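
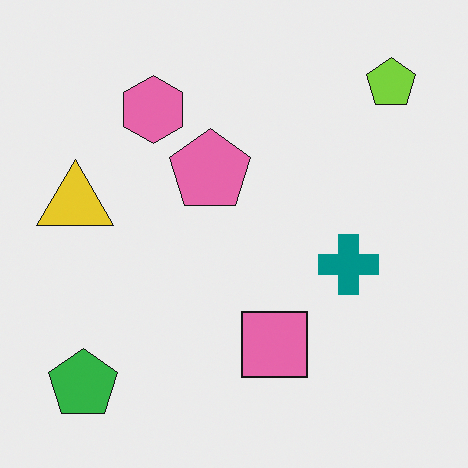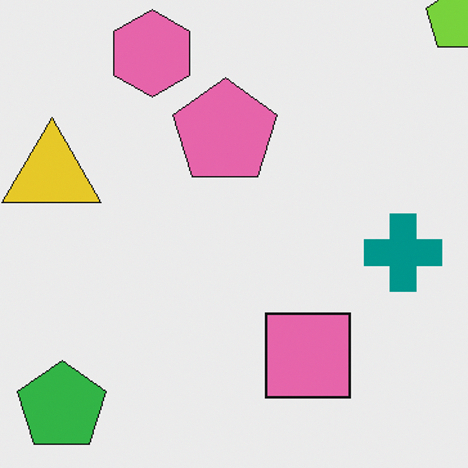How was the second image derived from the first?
It was cropped slightly and scaled back up.

The visible shapes are larger and the field of view is narrower; shapes near the original edges may be partly or wholly outside the frame — a crop-and-rescale.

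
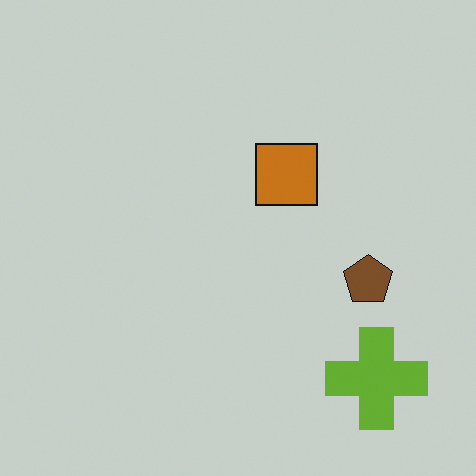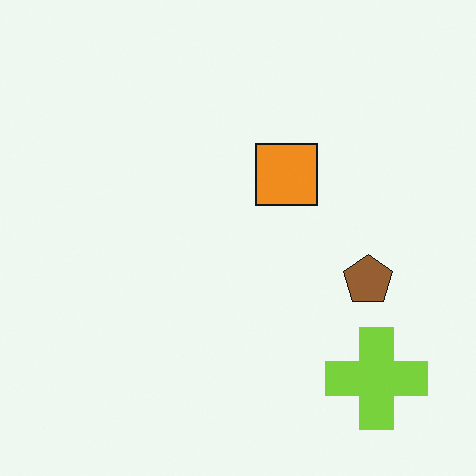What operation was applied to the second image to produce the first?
It was slightly darkened.

Every pixel — background and shapes alike — is uniformly darkened.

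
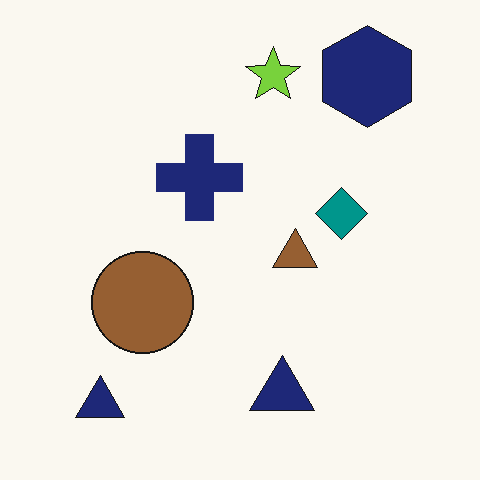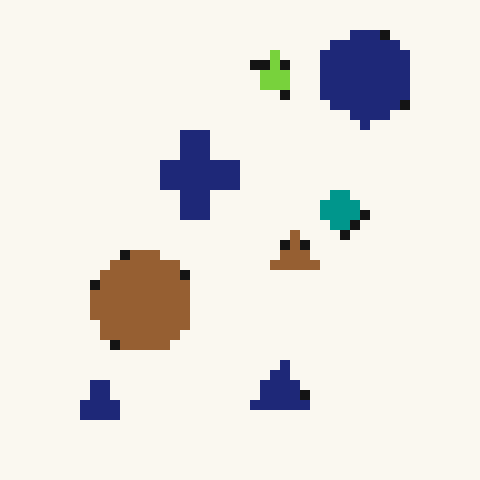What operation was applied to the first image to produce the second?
It was coarsely pixelated.

Shapes are reduced to large square blocks; fine edges and outlines are lost — a downscale-then-upscale (mosaic) effect.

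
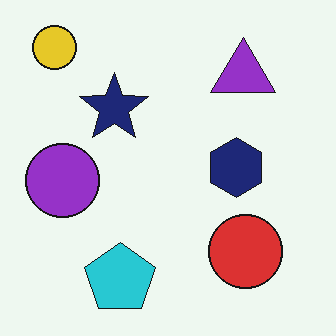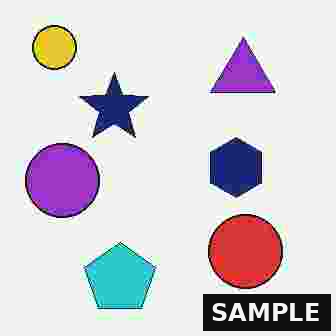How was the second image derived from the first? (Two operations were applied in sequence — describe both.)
It was degraded with heavy JPEG compression, then watermarked with the text "SAMPLE" in the lower-right corner.

Blocky 8×8 compression artifacts appear around shape edges and the flat background shows ringing — characteristic JPEG degradation. A dark label reading "SAMPLE" appears in the lower-right corner.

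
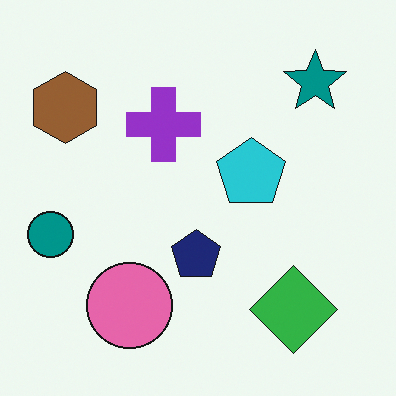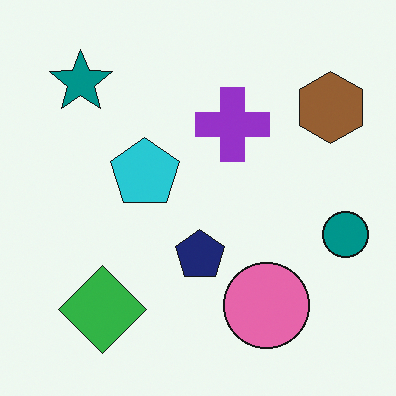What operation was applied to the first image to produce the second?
Flipped horizontally (left ↔ right).

The teal circle is in the left of the first image and the right of the second — shapes on opposite sides of the vertical midline have swapped in a mirror flip.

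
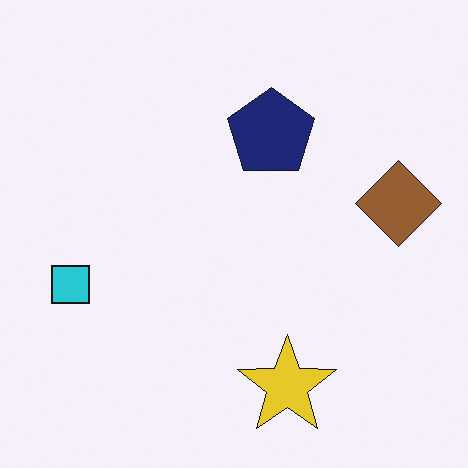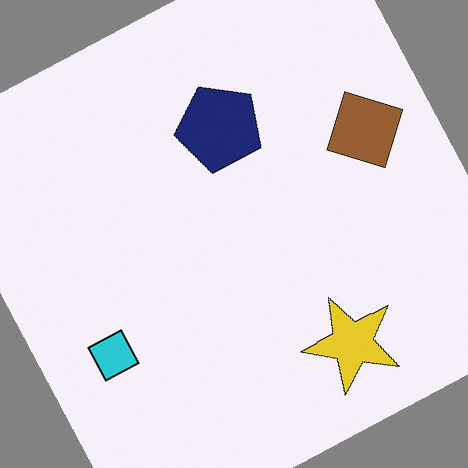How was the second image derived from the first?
The second image is the first rotated counter-clockwise by a clearly visible amount.

Every shape is tilted by the same angle and the image corners show triangular fill wedges — a whole-image rotation by a non-right angle.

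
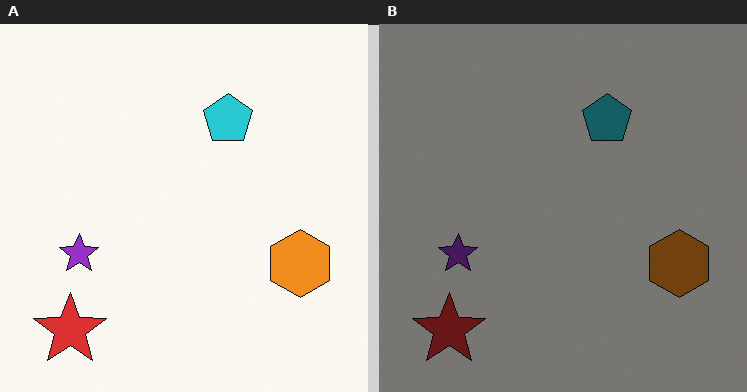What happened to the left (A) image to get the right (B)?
Substantially darkened.

Every pixel — background and shapes alike — is uniformly darkened.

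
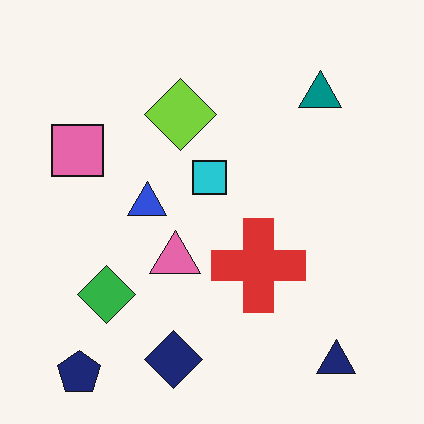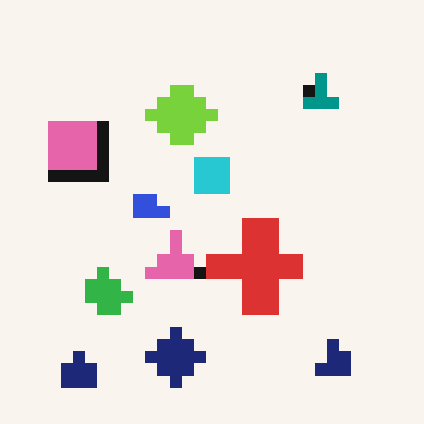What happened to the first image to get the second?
This is the original image heavily pixelated into large blocks.

Shapes are reduced to large square blocks; fine edges and outlines are lost — a downscale-then-upscale (mosaic) effect.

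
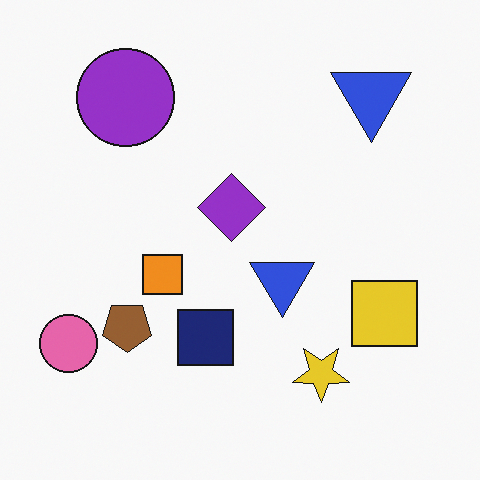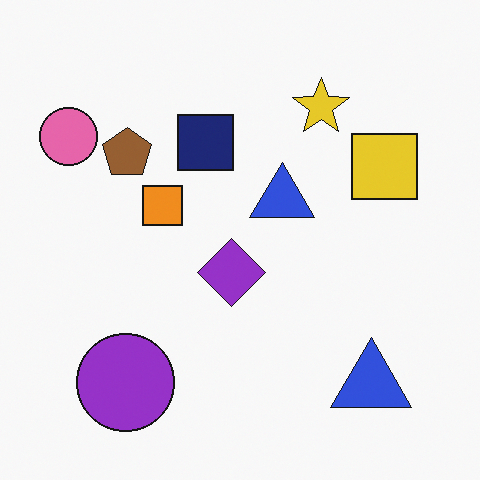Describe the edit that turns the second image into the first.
The transformation is: flipped vertically (top ↔ bottom).

The purple circle is in the bottom-left of the second image and the top-left of the first — shapes on opposite sides of the horizontal midline have swapped in a mirror flip.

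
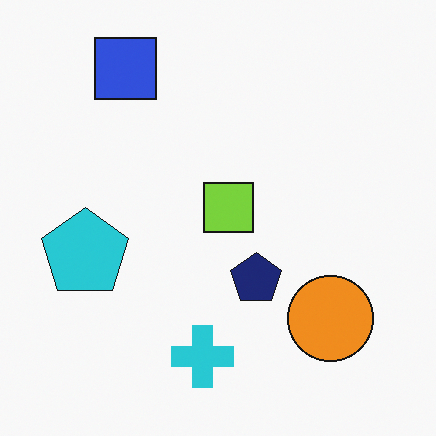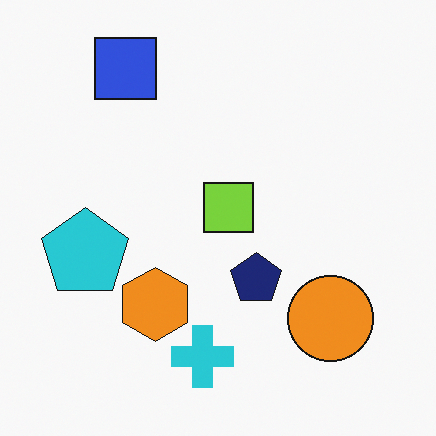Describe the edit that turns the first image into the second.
The transformation is: overlaid with an additional orange hexagon.

An orange hexagon appears in the second image that is absent from the first.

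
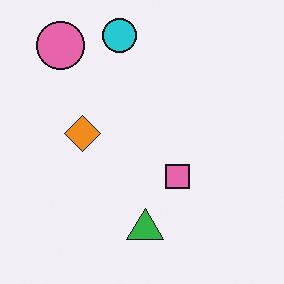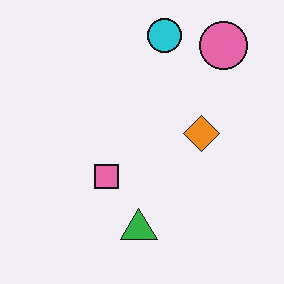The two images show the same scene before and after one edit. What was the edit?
The second image is the first flipped horizontally (left ↔ right).

The pink circle is in the top-left of the first image and the top-right of the second — shapes on opposite sides of the vertical midline have swapped in a mirror flip.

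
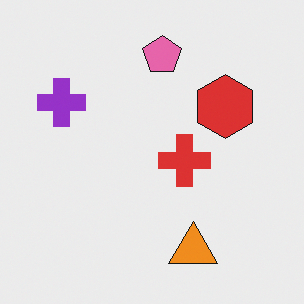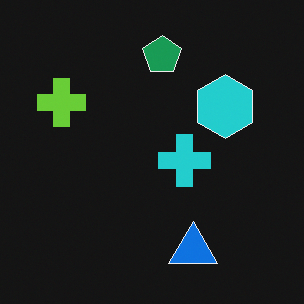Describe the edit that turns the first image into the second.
This is the original image color-inverted (negative).

The light background has become dark and every shape's color is its complement — a photographic negative.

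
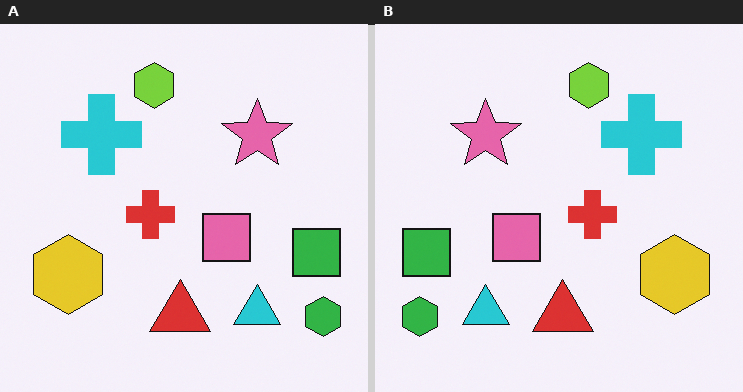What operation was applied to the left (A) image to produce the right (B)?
This is the original image flipped horizontally (left ↔ right).

The green hexagon is in the bottom-right of the left (A) image and the bottom-left of the right (B) — shapes on opposite sides of the vertical midline have swapped in a mirror flip.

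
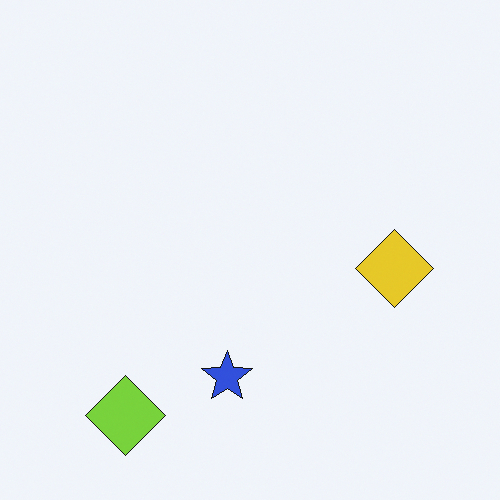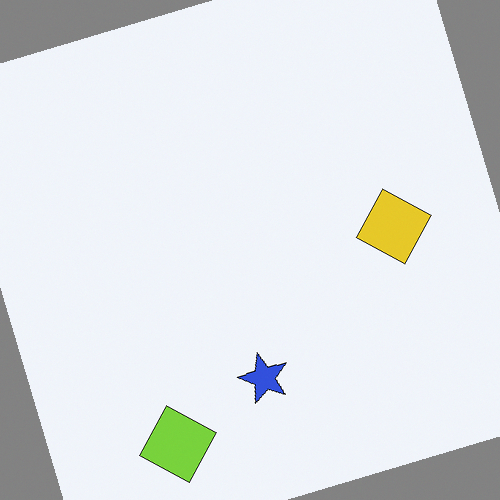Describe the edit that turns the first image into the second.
The transformation is: rotated counter-clockwise by a moderate amount.

Every shape is tilted by the same angle and the image corners show triangular fill wedges — a whole-image rotation by a non-right angle.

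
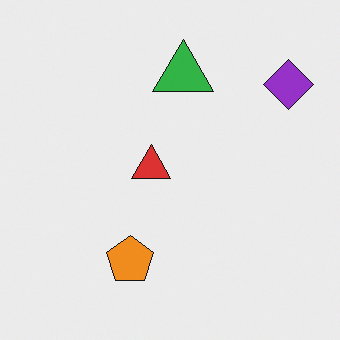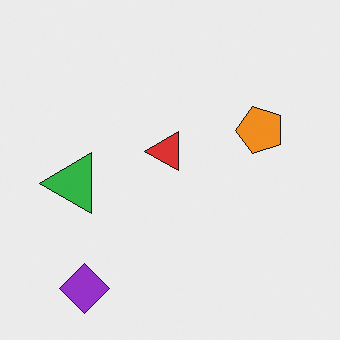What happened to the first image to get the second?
This is the original image transposed (reflected across the top-left ↔ bottom-right diagonal).

Shapes have swapped their row and column positions — what was in the top-right is now in the bottom-left — a diagonal reflection.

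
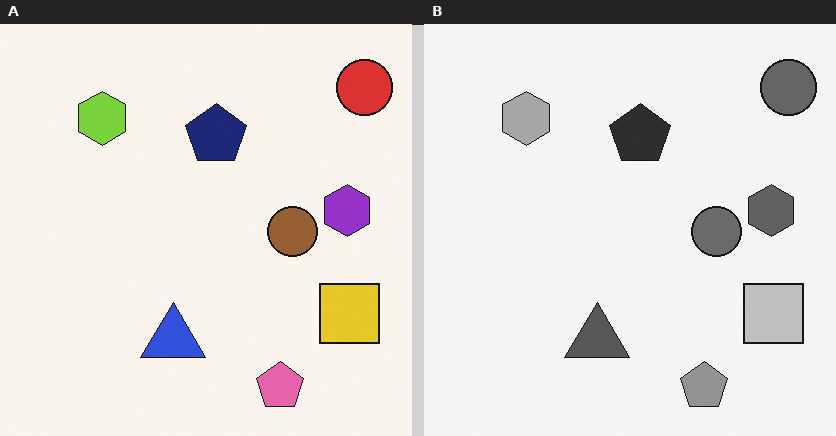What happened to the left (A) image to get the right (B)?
It was converted to grayscale.

All color is removed — every shape is now a shade of grey.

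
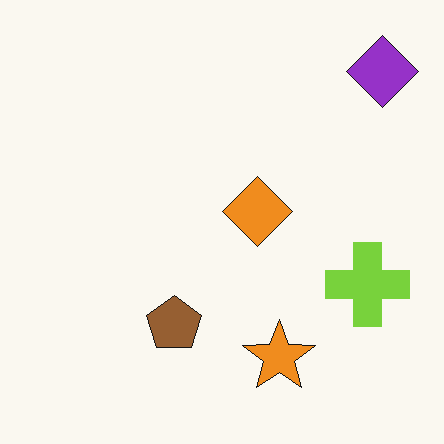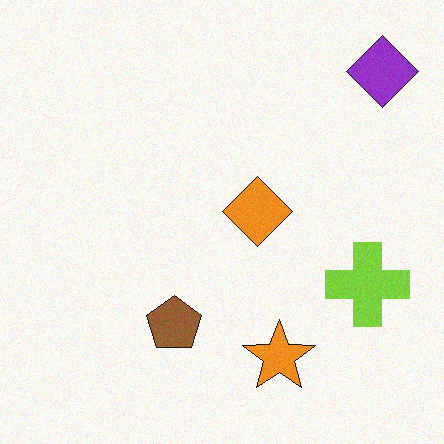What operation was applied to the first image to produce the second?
The transformation is: degraded with light additive noise.

Random speckle covers the whole image, including the flat background.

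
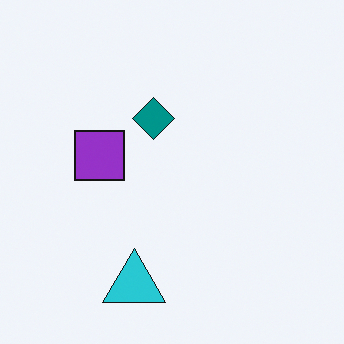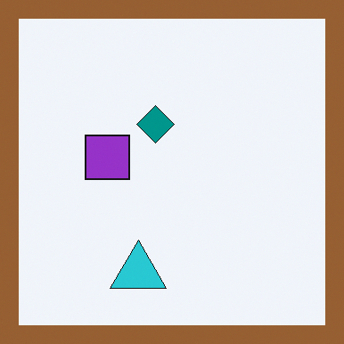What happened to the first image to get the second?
The transformation is: framed with a brown border.

A solid brown frame runs around the edge of the second image, with the content slightly shrunk inside it.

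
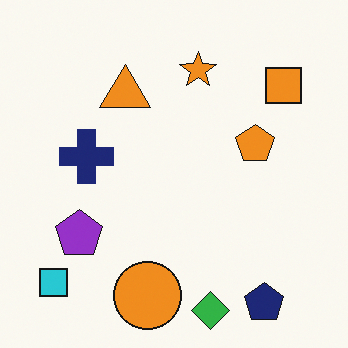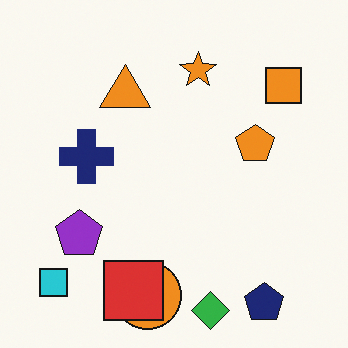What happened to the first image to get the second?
The second image is the first overlaid with an additional red square.

A red square appears in the second image that is absent from the first.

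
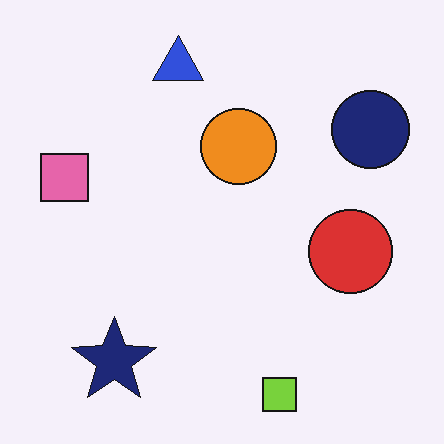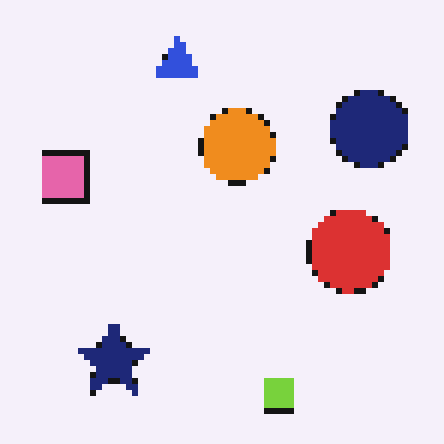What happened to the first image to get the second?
It was pixelated into visible square blocks.

Shapes are reduced to large square blocks; fine edges and outlines are lost — a downscale-then-upscale (mosaic) effect.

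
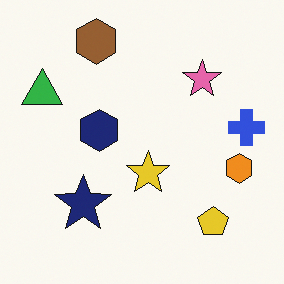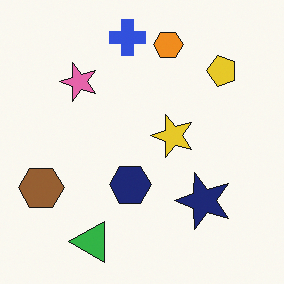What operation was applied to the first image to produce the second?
Rotated 90° counter-clockwise.

The green triangle sits in the top-left of the first image and the bottom-left of the second — consistent with a whole-image 90° counter-clockwise rotation.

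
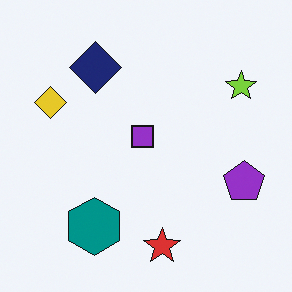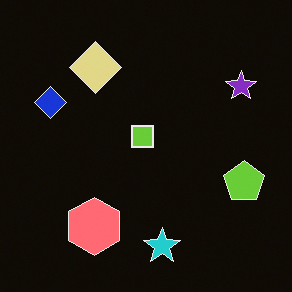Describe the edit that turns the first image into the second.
It was color-inverted (negative).

The light background has become dark and every shape's color is its complement — a photographic negative.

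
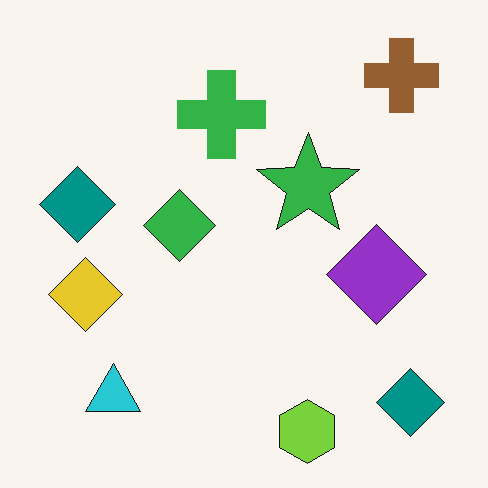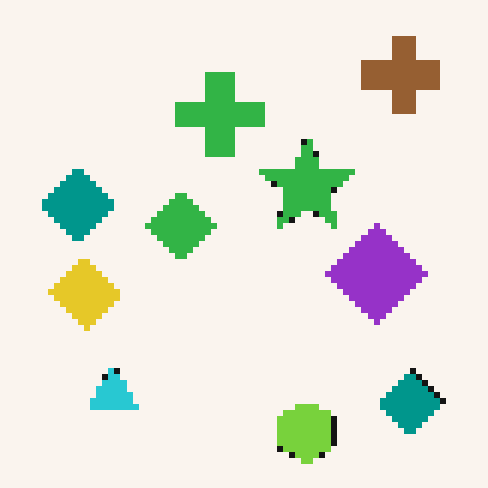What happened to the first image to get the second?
It was pixelated into visible square blocks.

Shapes are reduced to large square blocks; fine edges and outlines are lost — a downscale-then-upscale (mosaic) effect.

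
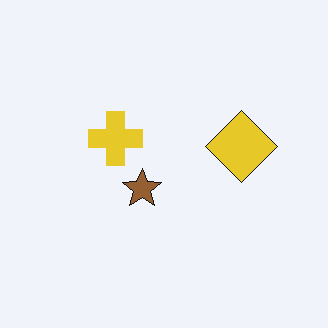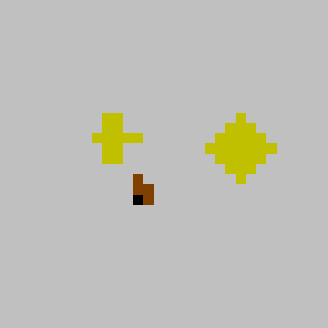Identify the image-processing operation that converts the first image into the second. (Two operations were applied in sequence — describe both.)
It was heavily posterized to just a handful of flat colors, then heavily pixelated into large blocks.

Each flat color has snapped to a coarser quantized level — most visibly, the near-white background has dropped to a flat grey. Shapes are reduced to large square blocks; fine edges and outlines are lost — a downscale-then-upscale (mosaic) effect.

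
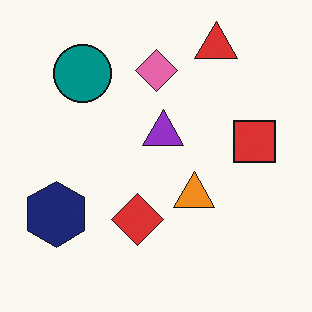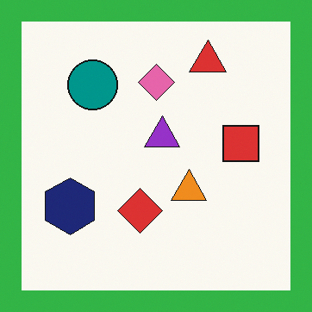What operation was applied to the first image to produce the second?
It was framed with a green border.

A solid green frame runs around the edge of the second image, with the content slightly shrunk inside it.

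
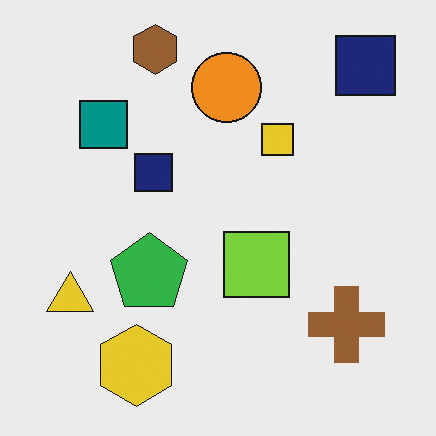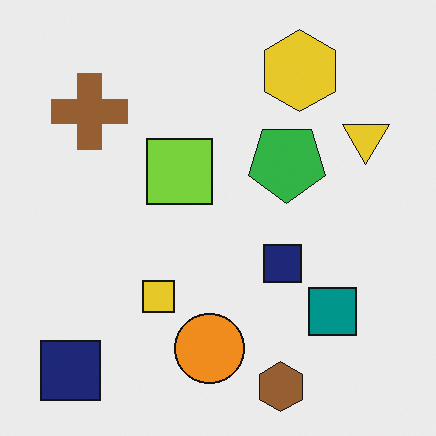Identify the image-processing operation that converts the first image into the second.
Rotated 180°.

The brown hexagon sits in the top of the first image and the bottom of the second — consistent with a whole-image 180° rotation.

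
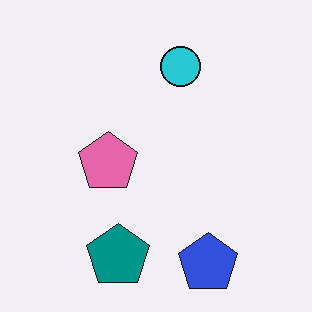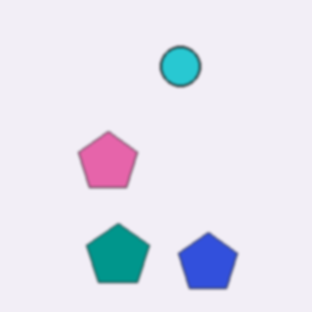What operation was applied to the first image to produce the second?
The transformation is: slightly softened.

Shape edges and outlines are uniformly softened across the whole image.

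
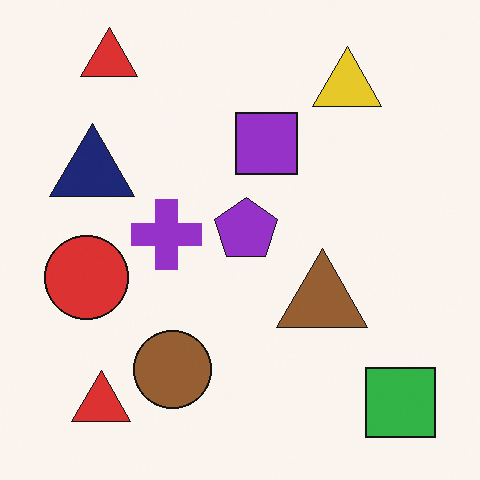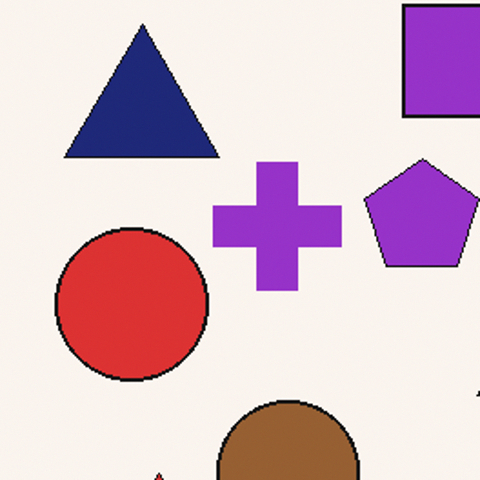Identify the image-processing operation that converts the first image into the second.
The transformation is: cropped tightly and scaled back up.

The visible shapes are larger and the field of view is narrower; shapes near the original edges may be partly or wholly outside the frame — a crop-and-rescale.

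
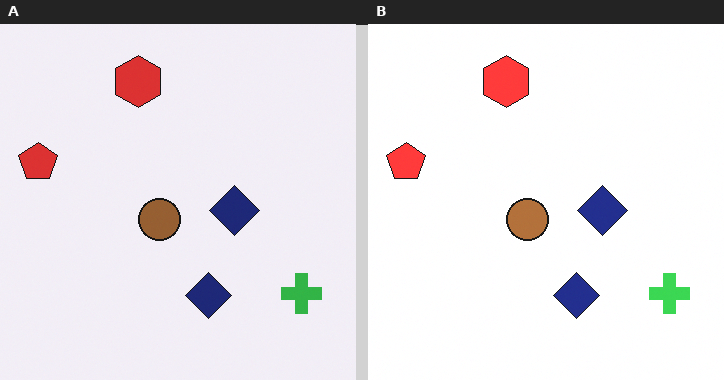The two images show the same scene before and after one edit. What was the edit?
The transformation is: slightly brightened.

Every pixel — background and shapes alike — is uniformly brightened.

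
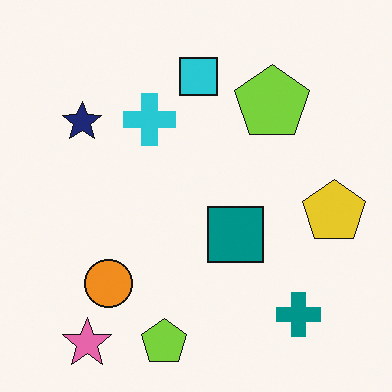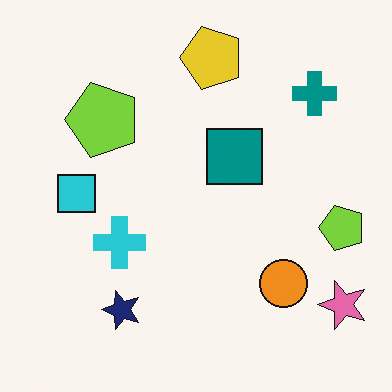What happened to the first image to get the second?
Rotated 90° counter-clockwise.

The pink star sits in the bottom-left of the first image and the bottom-right of the second — consistent with a whole-image 90° counter-clockwise rotation.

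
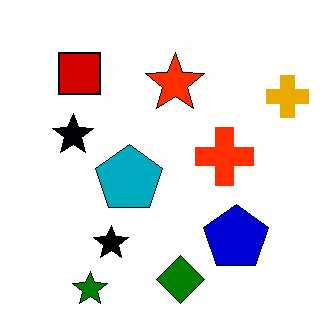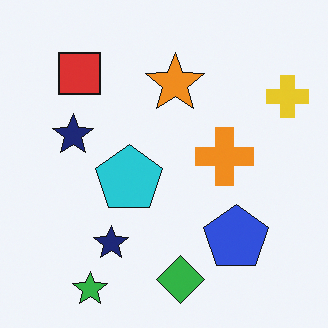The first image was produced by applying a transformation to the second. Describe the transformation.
This is the original image given much higher contrast.

Tones are pushed away from mid-grey across the whole image — a global contrast change.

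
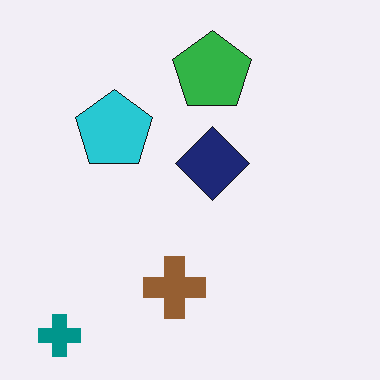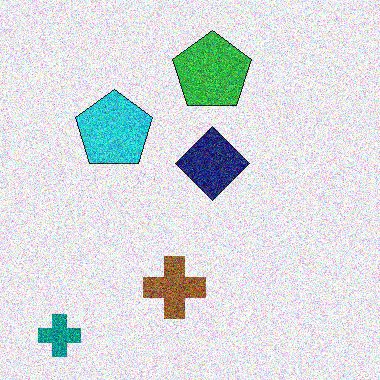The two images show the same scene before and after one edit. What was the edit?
Degraded with strong gaussian noise.

Random speckle covers the whole image, including the flat background.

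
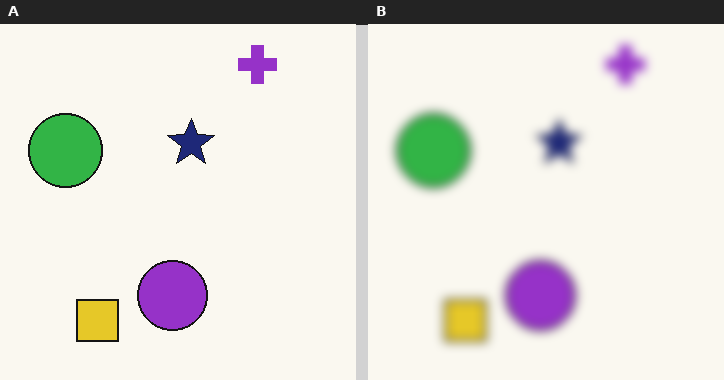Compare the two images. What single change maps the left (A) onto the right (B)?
The image was heavily blurred.

Shape edges and outlines are uniformly softened across the whole image.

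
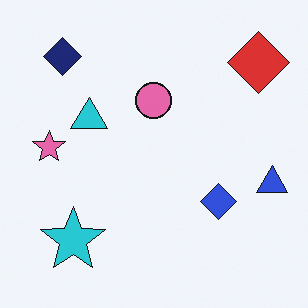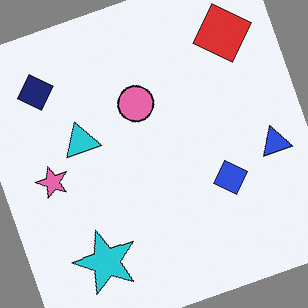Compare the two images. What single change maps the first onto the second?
The transformation is: rotated counter-clockwise by a clearly visible amount.

Every shape is tilted by the same angle and the image corners show triangular fill wedges — a whole-image rotation by a non-right angle.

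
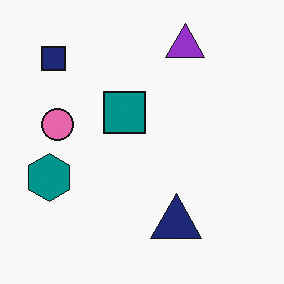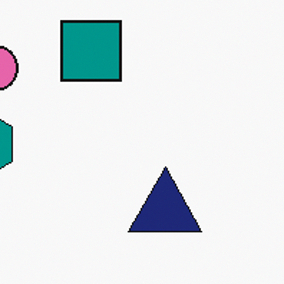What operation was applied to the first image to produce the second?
The image was cropped to a modestly smaller region and rescaled.

The visible shapes are larger and the field of view is narrower; shapes near the original edges may be partly or wholly outside the frame — a crop-and-rescale.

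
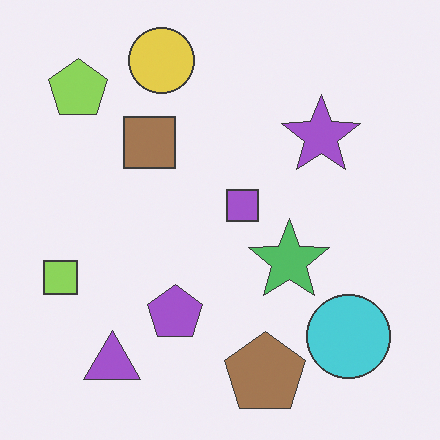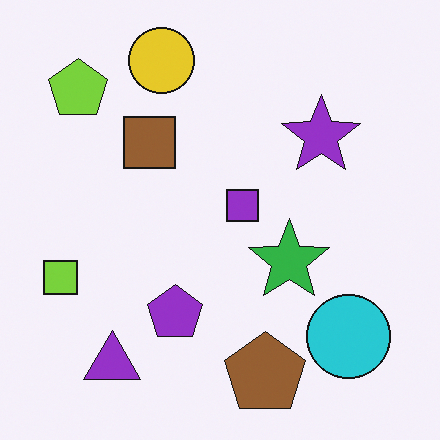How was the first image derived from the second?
The transformation is: given slightly reduced contrast.

Tones are pushed toward mid-grey across the whole image — a global contrast change.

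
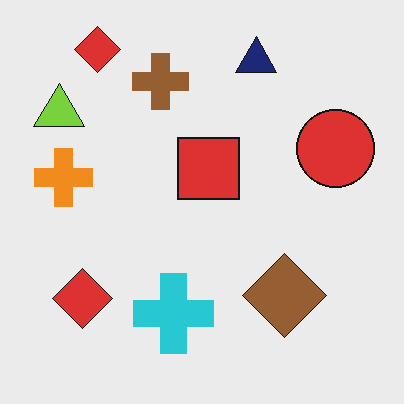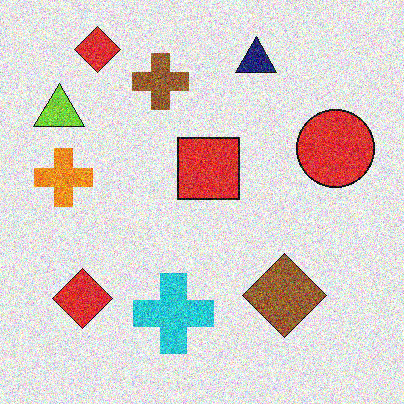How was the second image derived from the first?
The image was degraded with a thick layer of grain.

Random speckle covers the whole image, including the flat background.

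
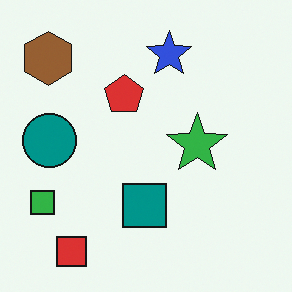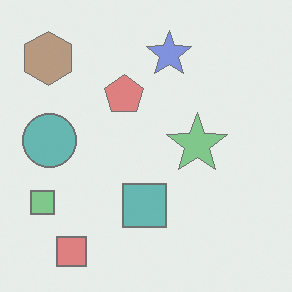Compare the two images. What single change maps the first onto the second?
This is the original image given much lower contrast.

Tones are pushed toward mid-grey across the whole image — a global contrast change.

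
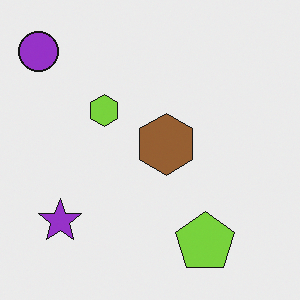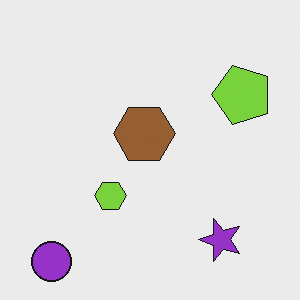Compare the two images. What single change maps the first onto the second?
Rotated 90° counter-clockwise.

The purple circle sits in the top-left of the first image and the bottom-left of the second — consistent with a whole-image 90° counter-clockwise rotation.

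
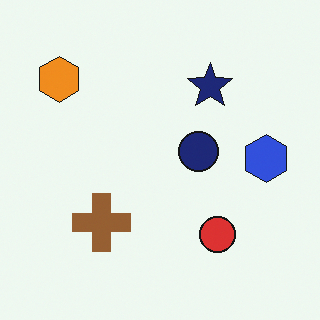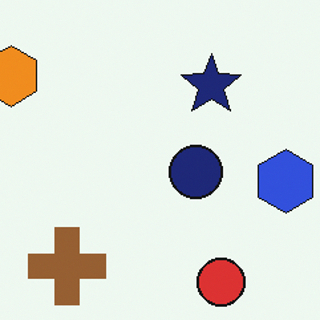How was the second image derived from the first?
Cropped to a modestly smaller region and rescaled.

The visible shapes are larger and the field of view is narrower; shapes near the original edges may be partly or wholly outside the frame — a crop-and-rescale.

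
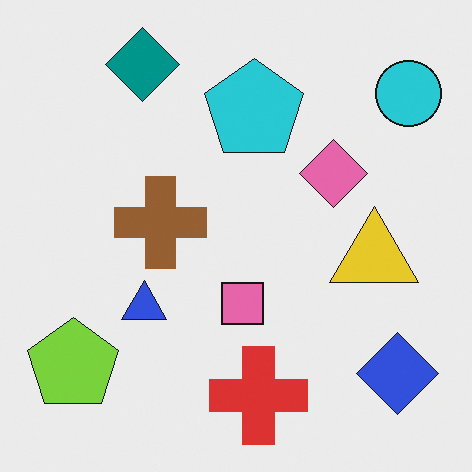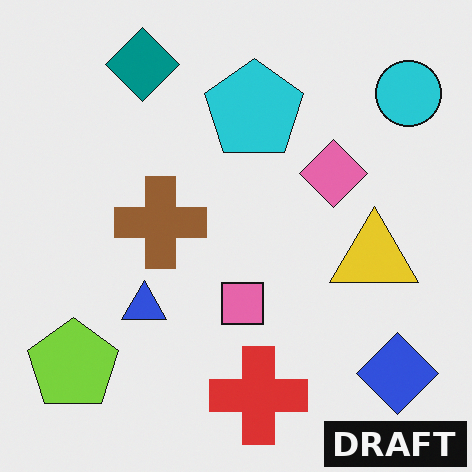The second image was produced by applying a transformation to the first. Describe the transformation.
The image was watermarked with the text "DRAFT" in the lower-right corner.

A dark label reading "DRAFT" appears in the lower-right corner.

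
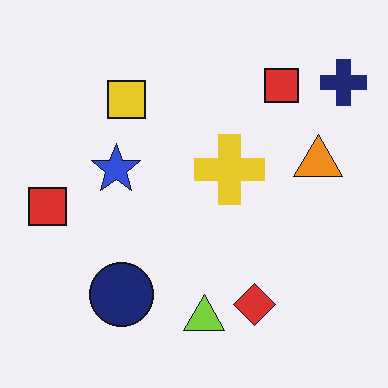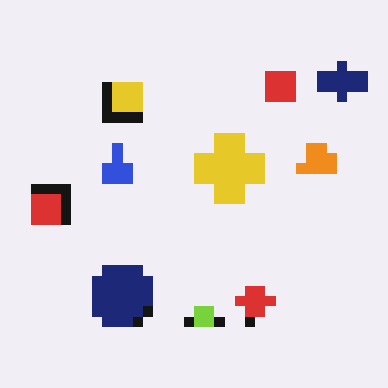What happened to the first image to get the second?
The transformation is: heavily pixelated into large blocks.

Shapes are reduced to large square blocks; fine edges and outlines are lost — a downscale-then-upscale (mosaic) effect.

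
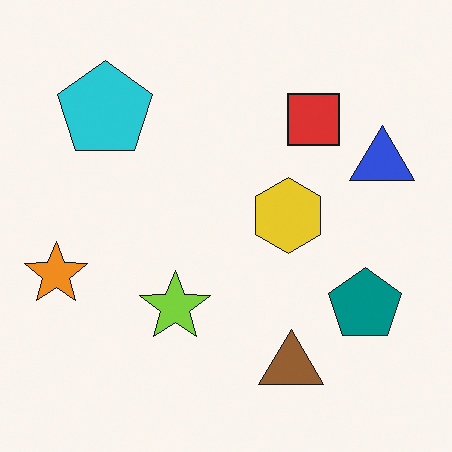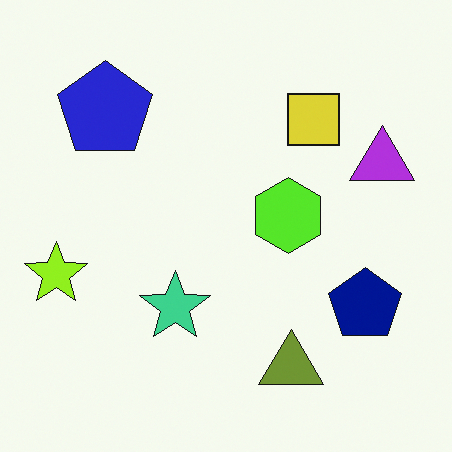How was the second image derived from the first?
The second image is the first hue-shifted slightly.

Every shape's color has rotated by the same amount around the hue wheel — a uniform hue shift.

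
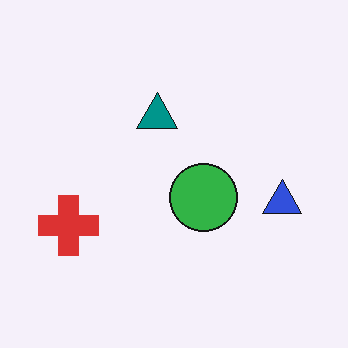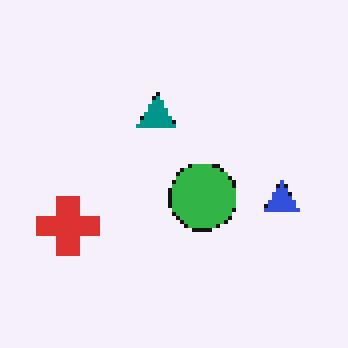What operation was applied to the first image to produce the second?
The image was mildly pixelated.

Shapes are reduced to large square blocks; fine edges and outlines are lost — a downscale-then-upscale (mosaic) effect.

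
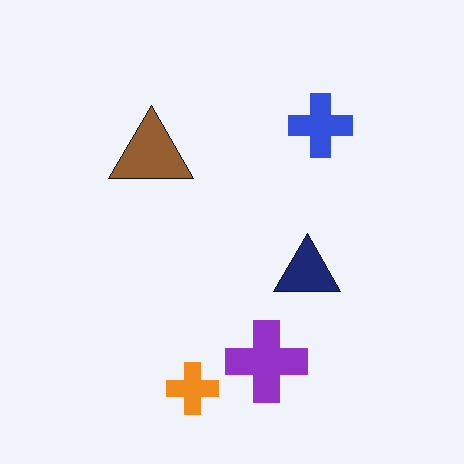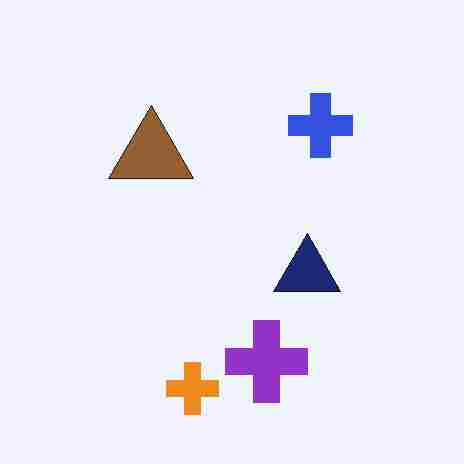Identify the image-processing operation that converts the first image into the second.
The transformation is: heavily JPEG-compressed with obvious blocking artifacts.

Blocky 8×8 compression artifacts appear around shape edges and the flat background shows ringing — characteristic JPEG degradation.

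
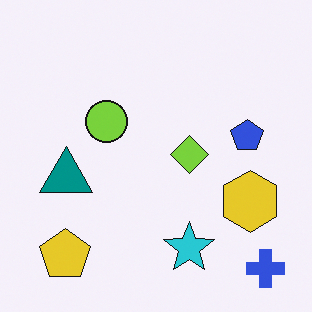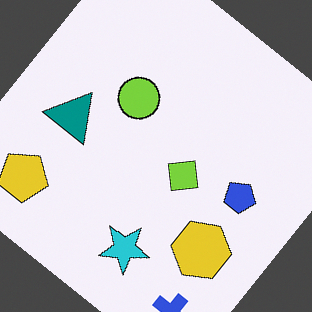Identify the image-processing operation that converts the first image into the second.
The image was rotated clockwise by a large amount — several tens of degrees.

Every shape is tilted by the same angle and the image corners show triangular fill wedges — a whole-image rotation by a non-right angle.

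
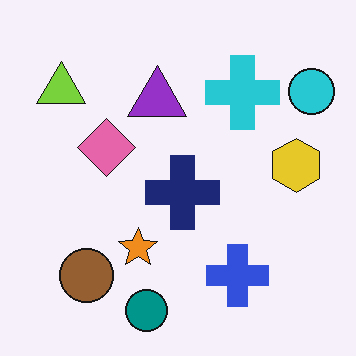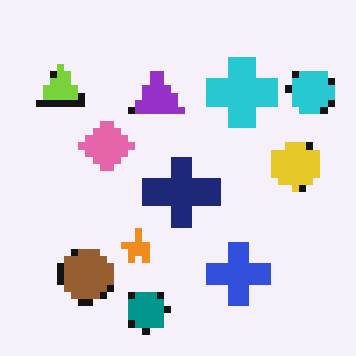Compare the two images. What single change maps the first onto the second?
This is the original image moderately pixelated.

Shapes are reduced to large square blocks; fine edges and outlines are lost — a downscale-then-upscale (mosaic) effect.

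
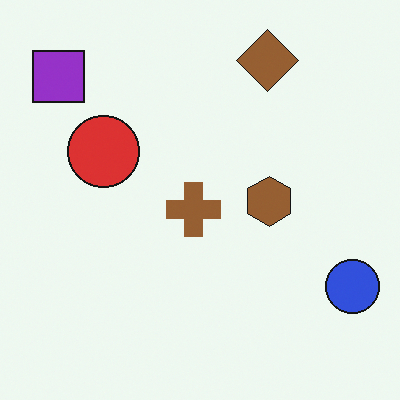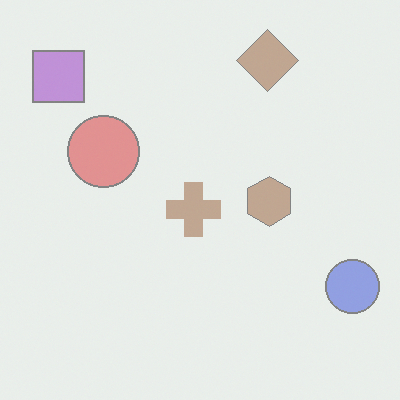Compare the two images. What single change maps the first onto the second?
The image was given much lower contrast.

Tones are pushed toward mid-grey across the whole image — a global contrast change.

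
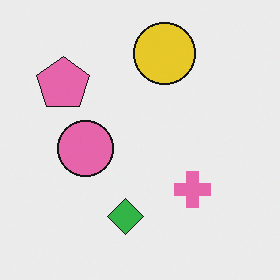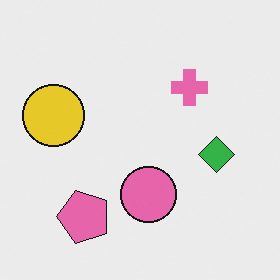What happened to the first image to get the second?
The image was rotated 90° counter-clockwise.

The pink pentagon sits in the top-left of the first image and the bottom-left of the second — consistent with a whole-image 90° counter-clockwise rotation.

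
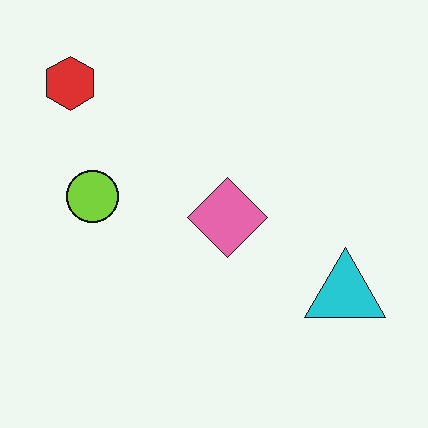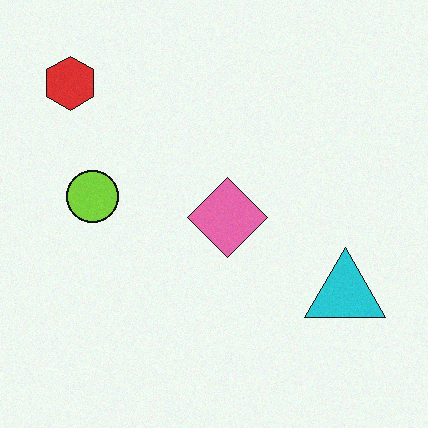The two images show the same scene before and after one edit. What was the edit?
This is the original image degraded with a light layer of grain.

Random speckle covers the whole image, including the flat background.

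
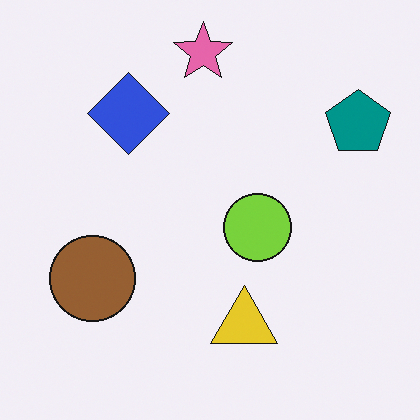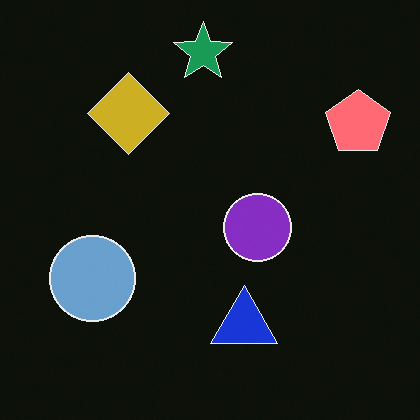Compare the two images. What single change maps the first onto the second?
The image was color-inverted (negative).

The light background has become dark and every shape's color is its complement — a photographic negative.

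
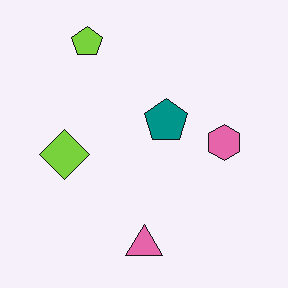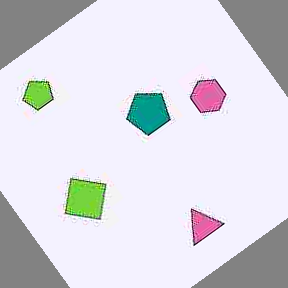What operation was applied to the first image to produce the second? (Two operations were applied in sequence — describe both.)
The transformation is: heavily JPEG-compressed with obvious blocking artifacts, then rotated counter-clockwise by a large amount — several tens of degrees.

Blocky 8×8 compression artifacts appear around shape edges and the flat background shows ringing — characteristic JPEG degradation. Every shape is tilted by the same angle and the image corners show triangular fill wedges — a whole-image rotation by a non-right angle.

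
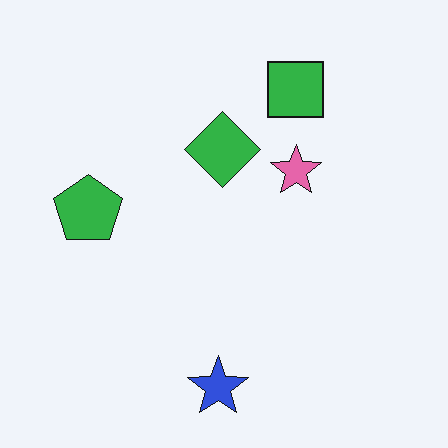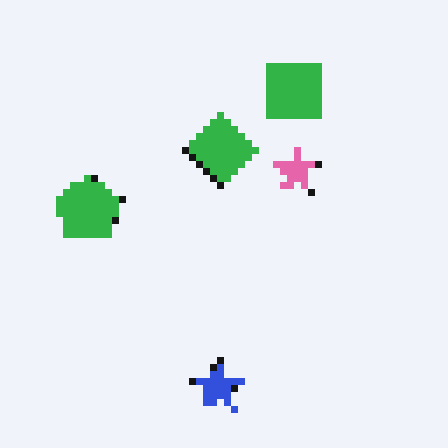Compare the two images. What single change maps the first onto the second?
The transformation is: moderately pixelated.

Shapes are reduced to large square blocks; fine edges and outlines are lost — a downscale-then-upscale (mosaic) effect.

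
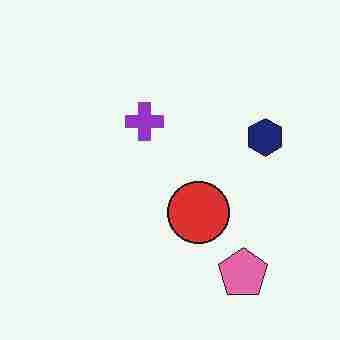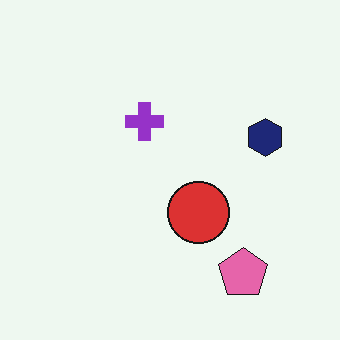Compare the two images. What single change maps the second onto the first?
The image was heavily JPEG-compressed with obvious blocking artifacts.

Blocky 8×8 compression artifacts appear around shape edges and the flat background shows ringing — characteristic JPEG degradation.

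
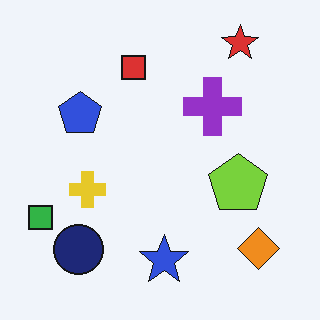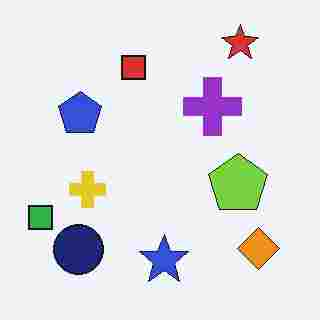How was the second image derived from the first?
The image was heavily JPEG-compressed with obvious blocking artifacts.

Blocky 8×8 compression artifacts appear around shape edges and the flat background shows ringing — characteristic JPEG degradation.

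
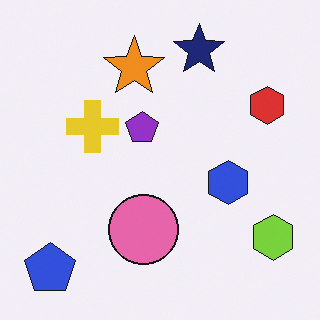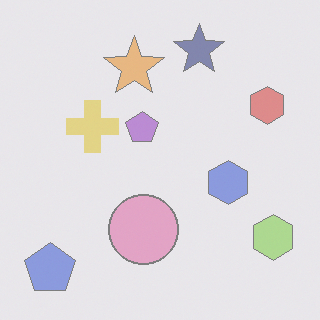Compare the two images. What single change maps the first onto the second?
The image was washed out (contrast reduced).

Tones are pushed toward mid-grey across the whole image — a global contrast change.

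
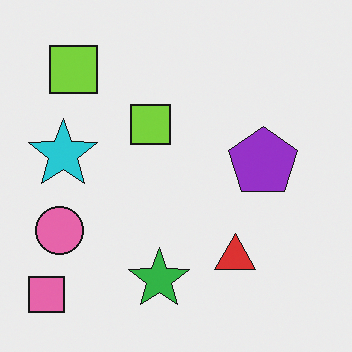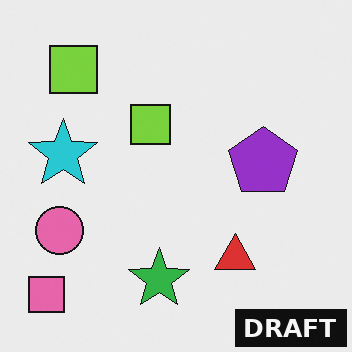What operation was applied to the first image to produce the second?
It was watermarked with the text "DRAFT" in the lower-right corner.

A dark label reading "DRAFT" appears in the lower-right corner.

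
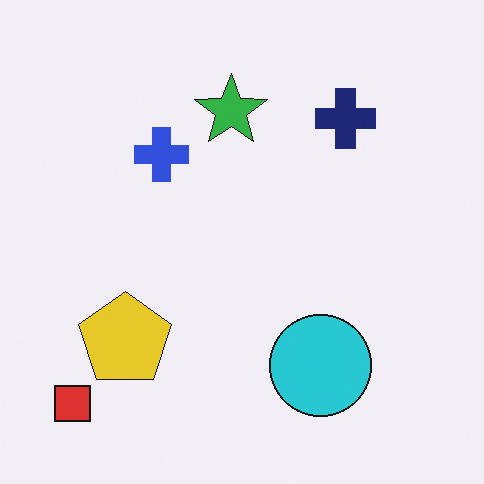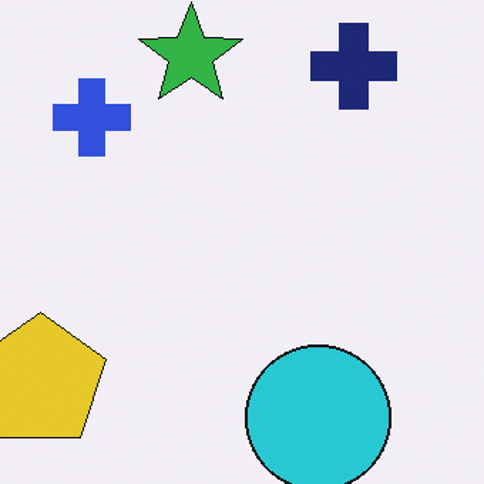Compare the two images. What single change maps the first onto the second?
The transformation is: cropped slightly and scaled back up.

The visible shapes are larger and the field of view is narrower; shapes near the original edges may be partly or wholly outside the frame — a crop-and-rescale.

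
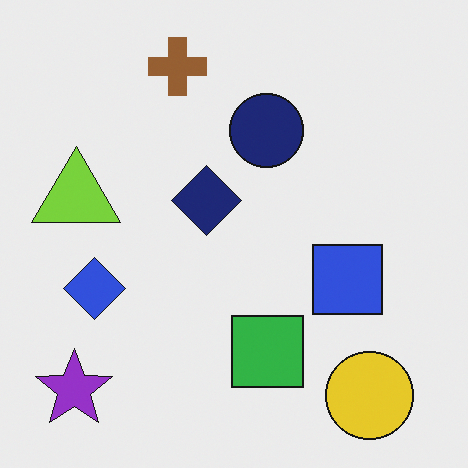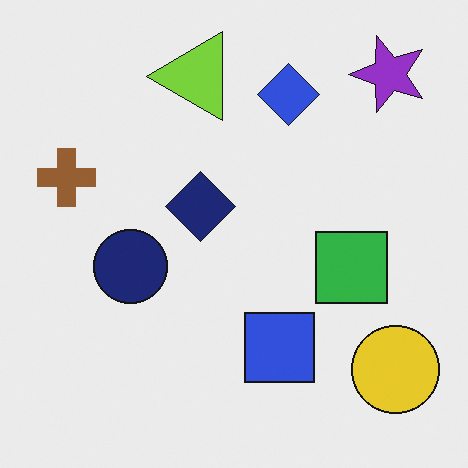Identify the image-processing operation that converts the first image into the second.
The second image is the first transposed (reflected across the top-left ↔ bottom-right diagonal).

Shapes have swapped their row and column positions — what was in the top-right is now in the bottom-left — a diagonal reflection.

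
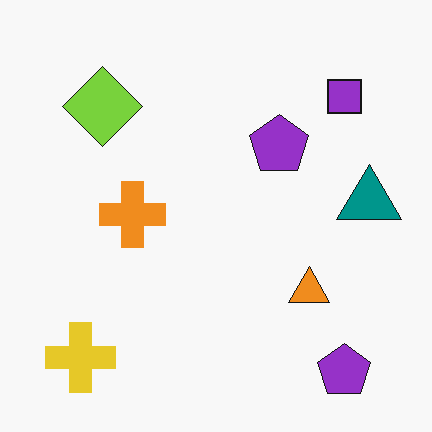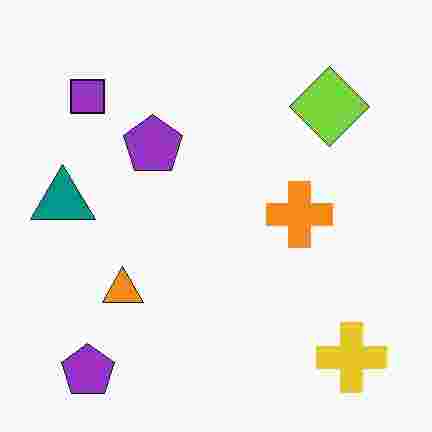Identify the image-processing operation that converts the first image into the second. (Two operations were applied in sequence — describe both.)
This is the original image degraded with heavy JPEG compression, then flipped horizontally (left ↔ right).

Blocky 8×8 compression artifacts appear around shape edges and the flat background shows ringing — characteristic JPEG degradation. The teal triangle is in the right of the first image and the left of the second — shapes on opposite sides of the vertical midline have swapped in a mirror flip.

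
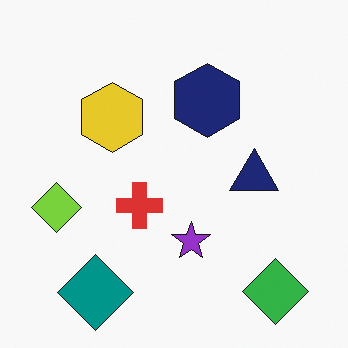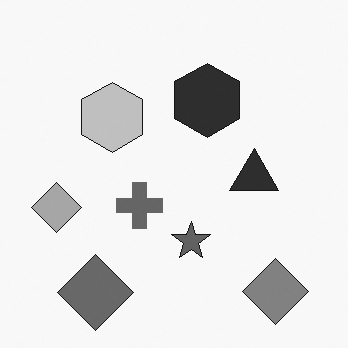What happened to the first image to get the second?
The transformation is: converted to grayscale.

All color is removed — every shape is now a shade of grey.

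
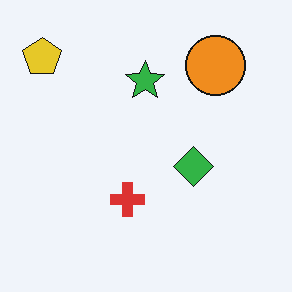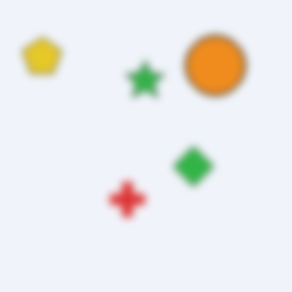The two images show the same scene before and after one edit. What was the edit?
The transformation is: moderately blurred.

Shape edges and outlines are uniformly softened across the whole image.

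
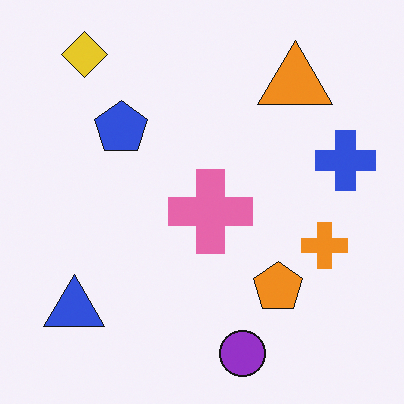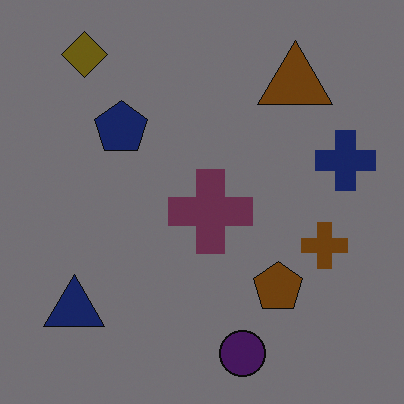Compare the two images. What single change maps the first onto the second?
This is the original image noticeably darkened.

Every pixel — background and shapes alike — is uniformly darkened.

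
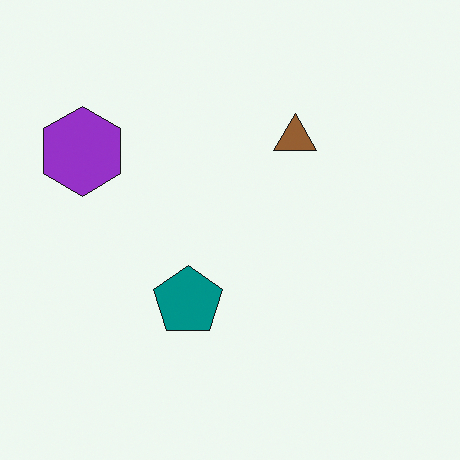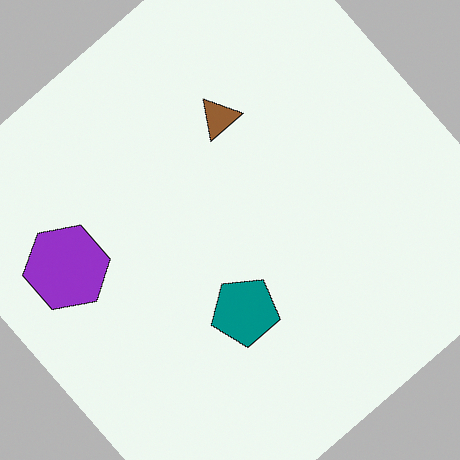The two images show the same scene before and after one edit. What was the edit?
The second image is the first rotated counter-clockwise by a large amount — several tens of degrees.

Every shape is tilted by the same angle and the image corners show triangular fill wedges — a whole-image rotation by a non-right angle.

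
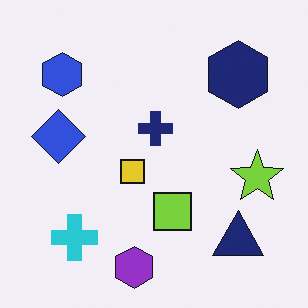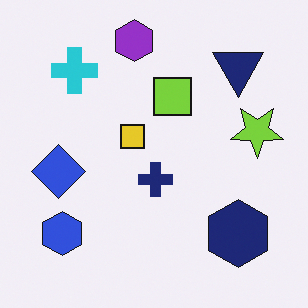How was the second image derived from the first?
The transformation is: flipped vertically (top ↔ bottom).

The purple hexagon is in the bottom of the first image and the top of the second — shapes on opposite sides of the horizontal midline have swapped in a mirror flip.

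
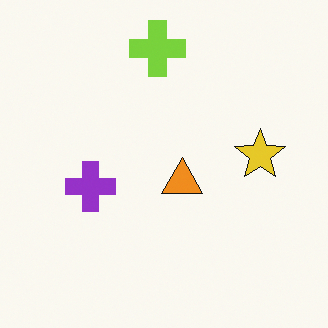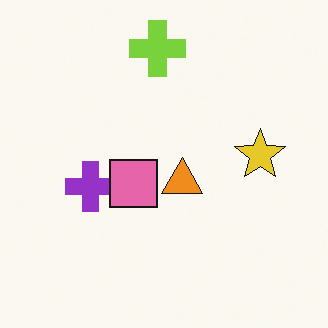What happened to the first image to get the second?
It was overlaid with an additional pink square.

A pink square appears in the second image that is absent from the first.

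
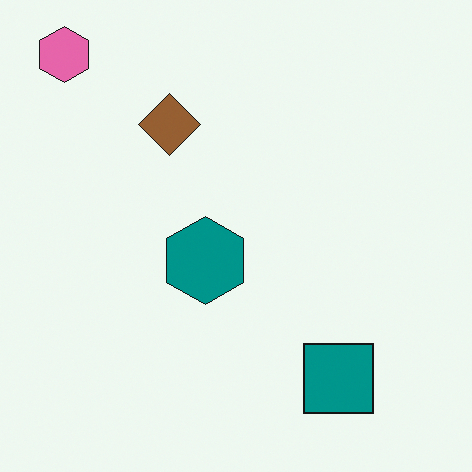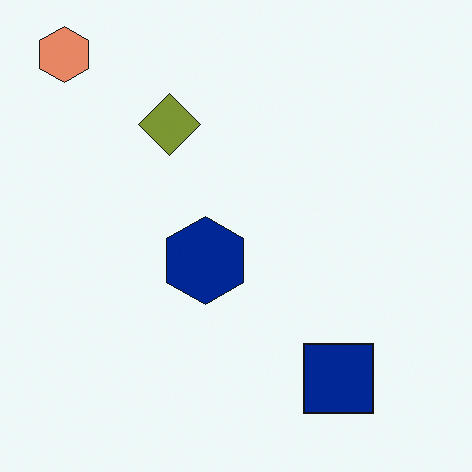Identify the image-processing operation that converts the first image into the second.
This is the original image hue-shifted slightly.

Every shape's color has rotated by the same amount around the hue wheel — a uniform hue shift.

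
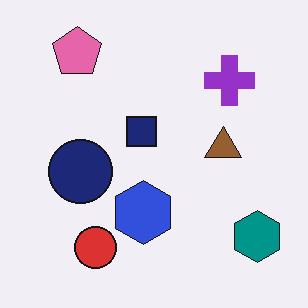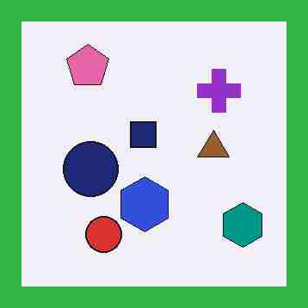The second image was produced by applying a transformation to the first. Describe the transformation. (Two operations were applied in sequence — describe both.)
This is the original image heavily JPEG-compressed with obvious blocking artifacts, then framed with a green border.

Blocky 8×8 compression artifacts appear around shape edges and the flat background shows ringing — characteristic JPEG degradation. A solid green frame runs around the edge of the second image, with the content slightly shrunk inside it.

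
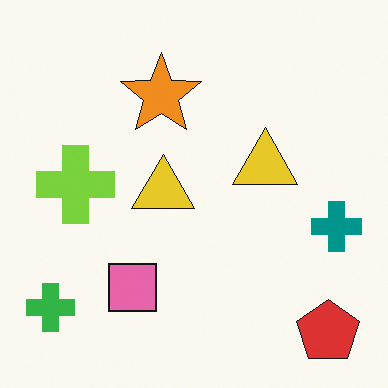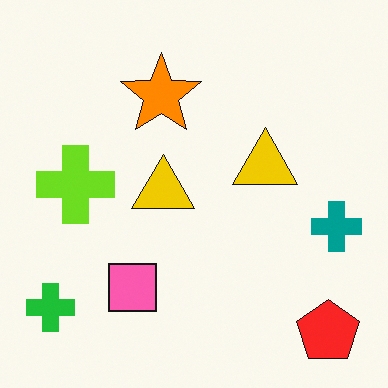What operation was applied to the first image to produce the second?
The transformation is: slightly oversaturated.

All colors are more vivid — a global saturation change.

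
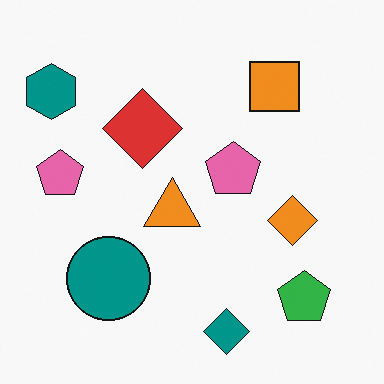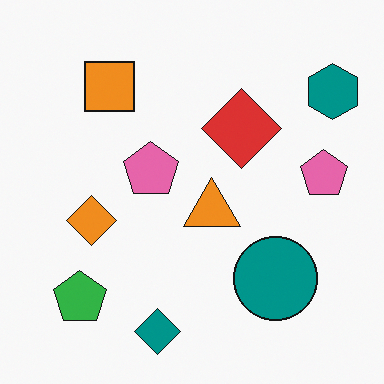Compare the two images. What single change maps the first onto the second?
The transformation is: flipped horizontally (left ↔ right).

The teal hexagon is in the top-left of the first image and the top-right of the second — shapes on opposite sides of the vertical midline have swapped in a mirror flip.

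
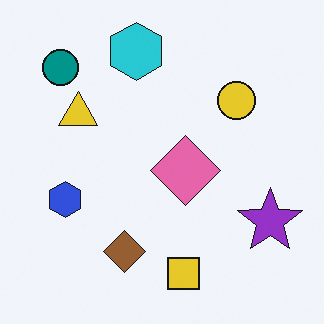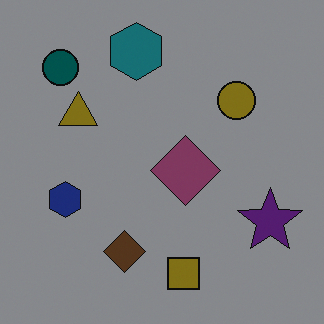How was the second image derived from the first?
Noticeably darkened.

Every pixel — background and shapes alike — is uniformly darkened.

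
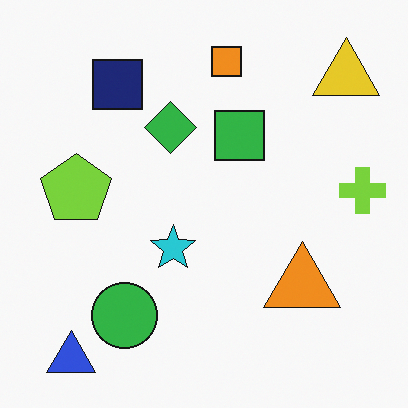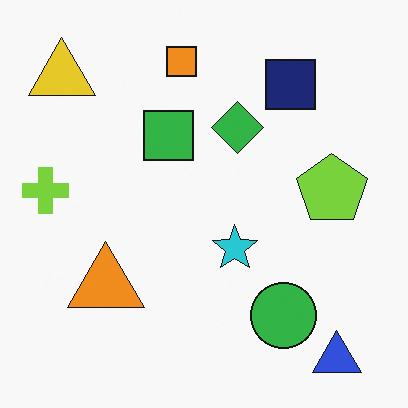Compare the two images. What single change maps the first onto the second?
The second image is the first flipped horizontally (left ↔ right).

The lime cross is in the right of the first image and the left of the second — shapes on opposite sides of the vertical midline have swapped in a mirror flip.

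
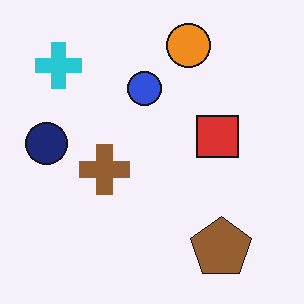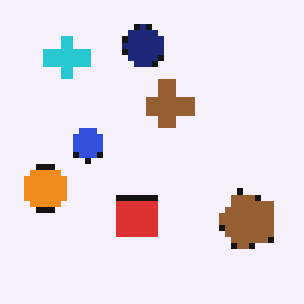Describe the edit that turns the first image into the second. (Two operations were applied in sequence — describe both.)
The second image is the first transposed (reflected across the top-left ↔ bottom-right diagonal), then moderately pixelated.

Shapes have swapped their row and column positions — what was in the top-right is now in the bottom-left — a diagonal reflection. Shapes are reduced to large square blocks; fine edges and outlines are lost — a downscale-then-upscale (mosaic) effect.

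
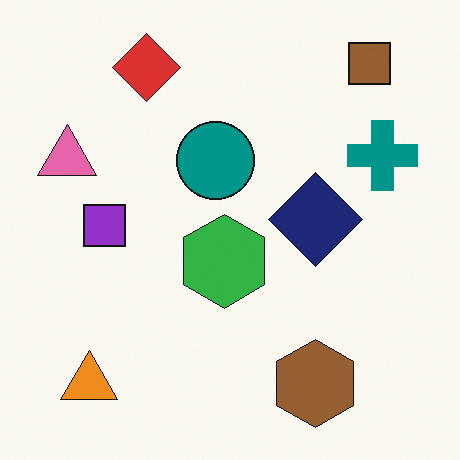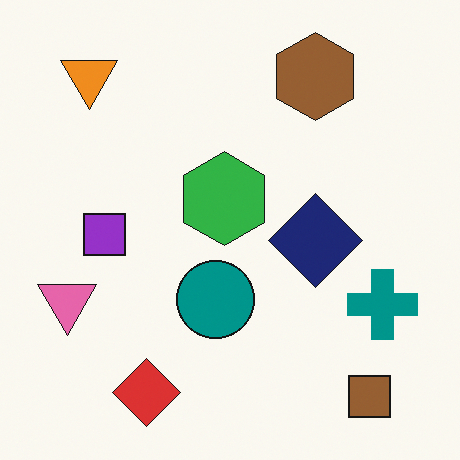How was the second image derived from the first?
The image was flipped vertically (top ↔ bottom).

The brown square is in the top-right of the first image and the bottom-right of the second — shapes on opposite sides of the horizontal midline have swapped in a mirror flip.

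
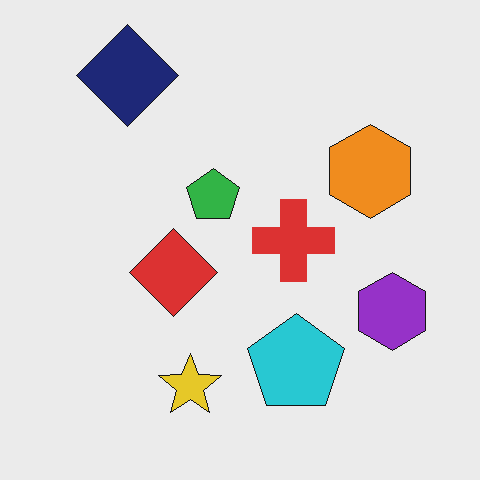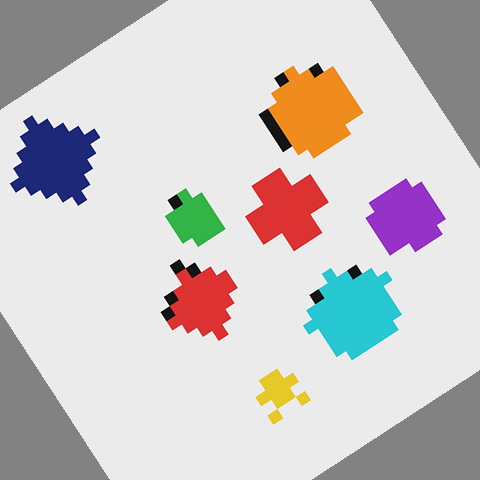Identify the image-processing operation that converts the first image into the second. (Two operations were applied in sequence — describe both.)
The transformation is: coarsely pixelated, then rotated counter-clockwise by a large amount — several tens of degrees.

Shapes are reduced to large square blocks; fine edges and outlines are lost — a downscale-then-upscale (mosaic) effect. Every shape is tilted by the same angle and the image corners show triangular fill wedges — a whole-image rotation by a non-right angle.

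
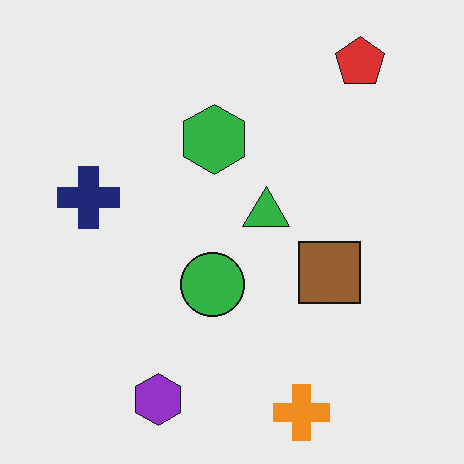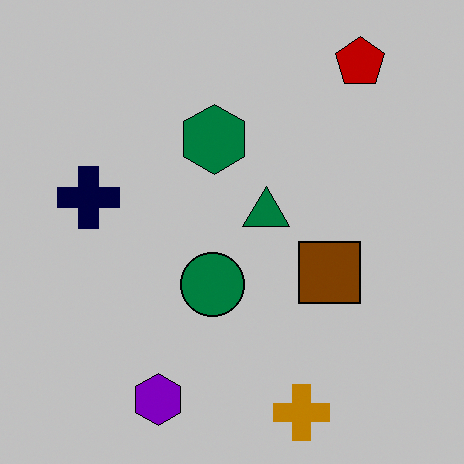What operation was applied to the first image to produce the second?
This is the original image heavily posterized to just a handful of flat colors.

Each flat color has snapped to a coarser quantized level — most visibly, the near-white background has dropped to a flat grey.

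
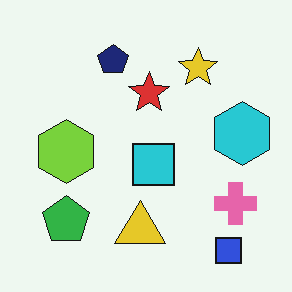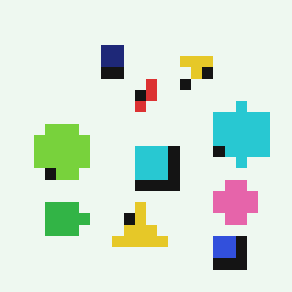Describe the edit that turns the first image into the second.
The transformation is: coarsely pixelated.

Shapes are reduced to large square blocks; fine edges and outlines are lost — a downscale-then-upscale (mosaic) effect.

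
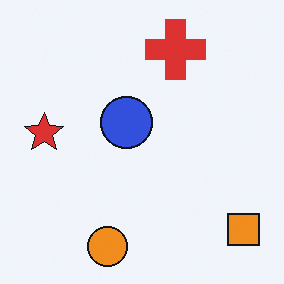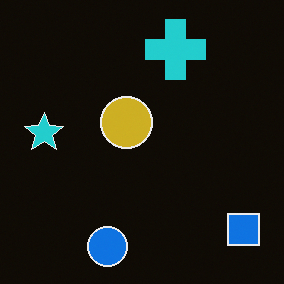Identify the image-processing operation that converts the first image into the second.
Color-inverted (negative).

The light background has become dark and every shape's color is its complement — a photographic negative.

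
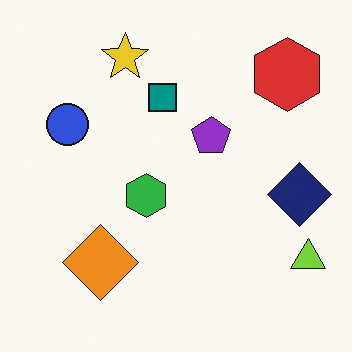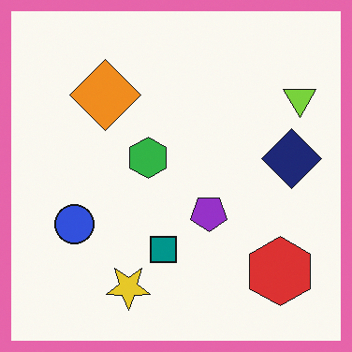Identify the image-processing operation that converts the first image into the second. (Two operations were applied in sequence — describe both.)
It was flipped vertically (top ↔ bottom), then framed with a pink border.

The yellow star is in the top of the first image and the bottom of the second — shapes on opposite sides of the horizontal midline have swapped in a mirror flip. A solid pink frame runs around the edge of the second image, with the content slightly shrunk inside it.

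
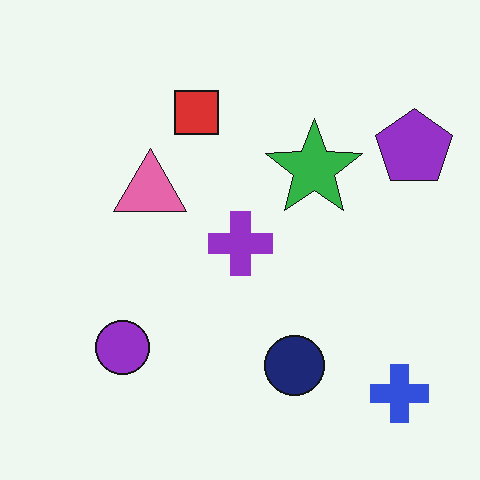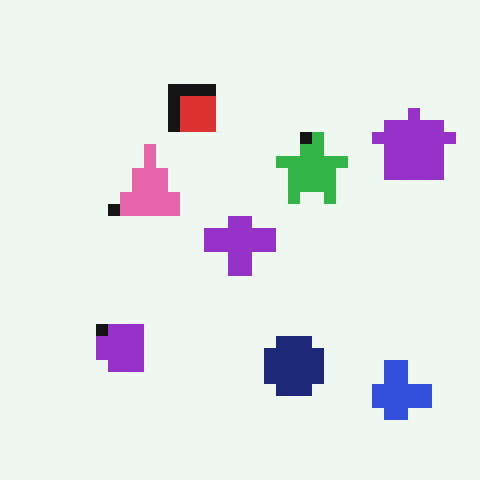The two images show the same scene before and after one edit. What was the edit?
The second image is the first heavily pixelated into large blocks.

Shapes are reduced to large square blocks; fine edges and outlines are lost — a downscale-then-upscale (mosaic) effect.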